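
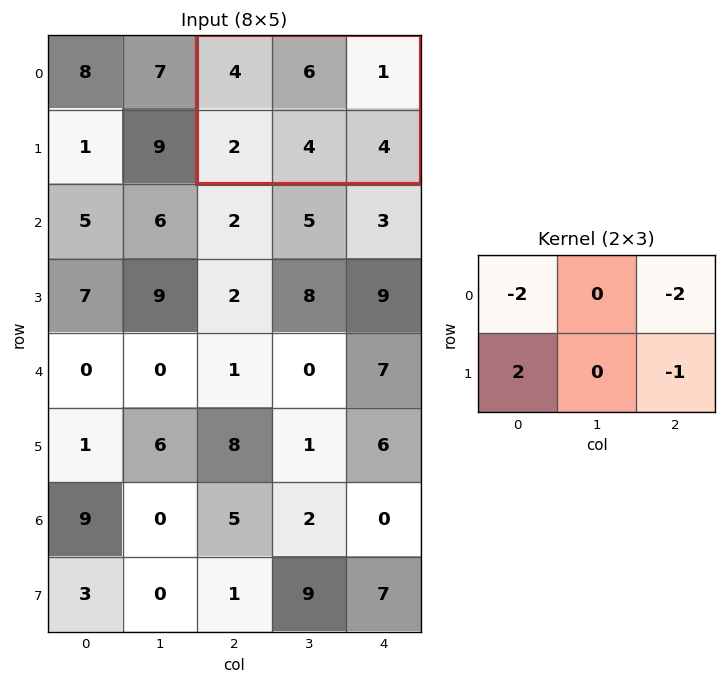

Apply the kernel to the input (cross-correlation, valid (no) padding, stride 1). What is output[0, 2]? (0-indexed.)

The receptive field on the input at this output position is [4 6 1 / 2 4 4]. Elementwise product with the kernel and sum: 4·-2 + 1·-2 + 2·2 + 4·-1.

-10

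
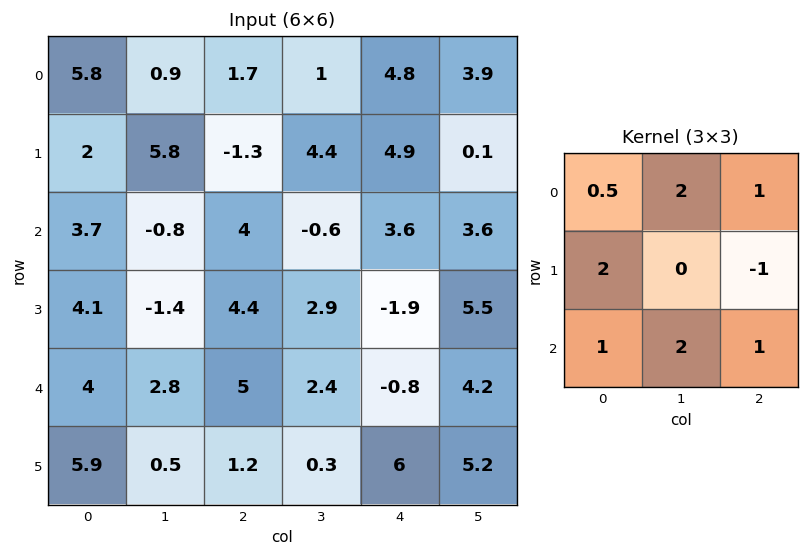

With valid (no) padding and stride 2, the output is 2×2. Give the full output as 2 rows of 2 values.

Output[0,0]: The receptive field on the input at this output position is [5.8 0.9 1.7 / 2 5.8 -1.3 / 3.7 -0.8 4]. Elementwise product with the kernel and sum: 5.8·0.5 + 0.9·2 + 1.7·1 + 2·2 + -1.3·-1 + 3.7·1 + -0.8·2 + 4·1.
Output[0,1]: The receptive field on the input at this output position is [1.7 1 4.8 / -1.3 4.4 4.9 / 4 -0.6 3.6]. Elementwise product with the kernel and sum: 1.7·0.5 + 1·2 + 4.8·1 + -1.3·2 + 4.9·-1 + 4·1 + -0.6·2 + 3.6·1.

17.8 6.55
22.65 24.1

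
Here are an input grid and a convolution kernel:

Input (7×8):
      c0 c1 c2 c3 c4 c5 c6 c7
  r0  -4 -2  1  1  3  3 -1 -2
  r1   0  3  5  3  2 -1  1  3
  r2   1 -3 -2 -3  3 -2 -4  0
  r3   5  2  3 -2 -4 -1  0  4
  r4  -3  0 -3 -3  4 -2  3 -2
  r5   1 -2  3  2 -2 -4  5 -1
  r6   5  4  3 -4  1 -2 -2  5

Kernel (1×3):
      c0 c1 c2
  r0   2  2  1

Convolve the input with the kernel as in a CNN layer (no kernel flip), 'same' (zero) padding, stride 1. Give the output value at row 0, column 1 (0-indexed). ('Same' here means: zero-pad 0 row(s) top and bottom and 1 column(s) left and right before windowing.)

The receptive field on the zero-padded input at this output position is [-4 -2 1]. Elementwise product with the kernel and sum: -4·2 + -2·2 + 1·1.

-11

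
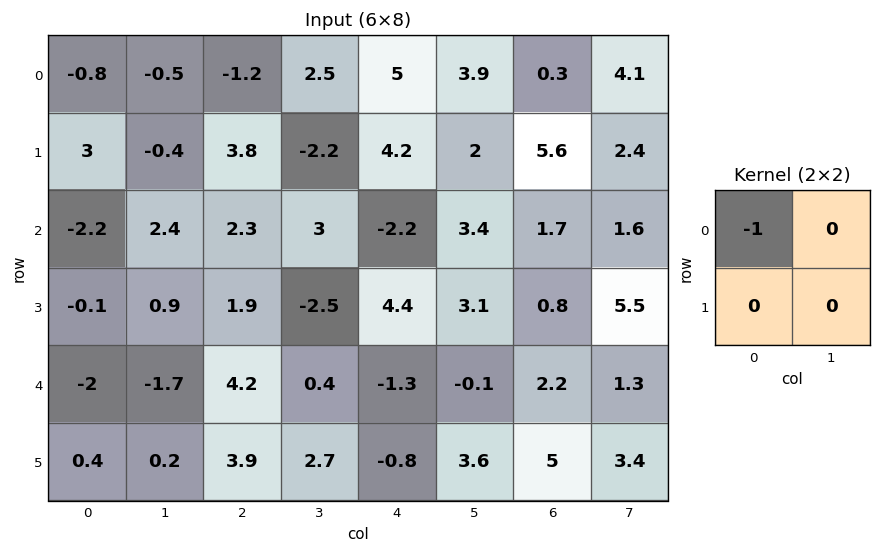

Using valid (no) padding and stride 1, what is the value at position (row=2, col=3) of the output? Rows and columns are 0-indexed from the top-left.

The receptive field on the input at this output position is [3 -2.2 / -2.5 4.4]. Elementwise product with the kernel and sum: 3·-1.

-3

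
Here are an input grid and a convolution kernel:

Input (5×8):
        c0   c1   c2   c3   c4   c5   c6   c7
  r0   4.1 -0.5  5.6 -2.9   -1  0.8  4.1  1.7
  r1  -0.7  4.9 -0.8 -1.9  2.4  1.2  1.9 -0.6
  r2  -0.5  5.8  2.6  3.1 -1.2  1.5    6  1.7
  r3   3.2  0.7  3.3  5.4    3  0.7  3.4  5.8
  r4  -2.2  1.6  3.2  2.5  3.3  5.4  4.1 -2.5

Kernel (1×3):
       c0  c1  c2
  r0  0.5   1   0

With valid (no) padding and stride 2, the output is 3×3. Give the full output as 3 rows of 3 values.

Output[0,0]: The receptive field on the input at this output position is [4.1 -0.5 5.6]. Elementwise product with the kernel and sum: 4.1·0.5 + -0.5·1.
Output[0,1]: The receptive field on the input at this output position is [5.6 -2.9 -1]. Elementwise product with the kernel and sum: 5.6·0.5 + -2.9·1.

1.55 -0.1 0.3
5.55 4.4 0.9
0.5 4.1 7.05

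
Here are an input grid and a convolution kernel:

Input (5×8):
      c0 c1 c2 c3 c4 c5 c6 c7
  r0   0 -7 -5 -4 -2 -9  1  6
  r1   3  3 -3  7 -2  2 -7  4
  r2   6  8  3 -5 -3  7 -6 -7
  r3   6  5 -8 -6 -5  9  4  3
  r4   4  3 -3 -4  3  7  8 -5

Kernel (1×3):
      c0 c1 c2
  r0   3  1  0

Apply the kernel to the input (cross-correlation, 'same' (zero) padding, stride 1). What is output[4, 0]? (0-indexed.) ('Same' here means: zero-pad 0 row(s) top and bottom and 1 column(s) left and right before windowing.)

4

The receptive field on the zero-padded input at this output position is [0 4 3]. Elementwise product with the kernel and sum: 0·3 + 4·1.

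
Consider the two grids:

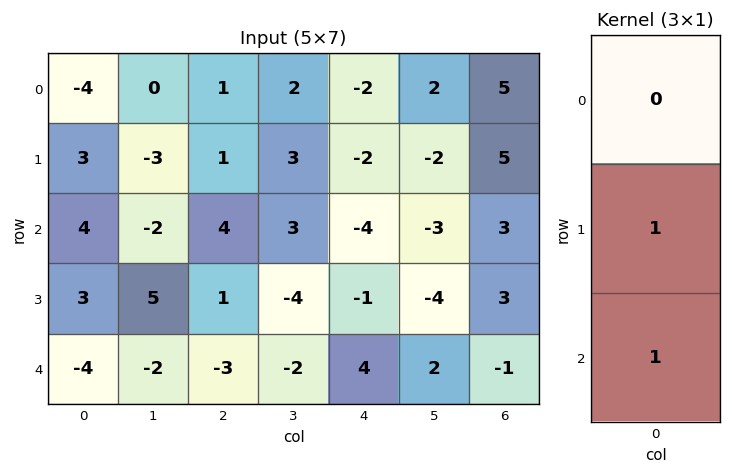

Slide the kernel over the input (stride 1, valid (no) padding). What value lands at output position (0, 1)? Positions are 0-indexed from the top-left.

-5

The receptive field on the input at this output position is [0 / -3 / -2]. Elementwise product with the kernel and sum: -3·1 + -2·1.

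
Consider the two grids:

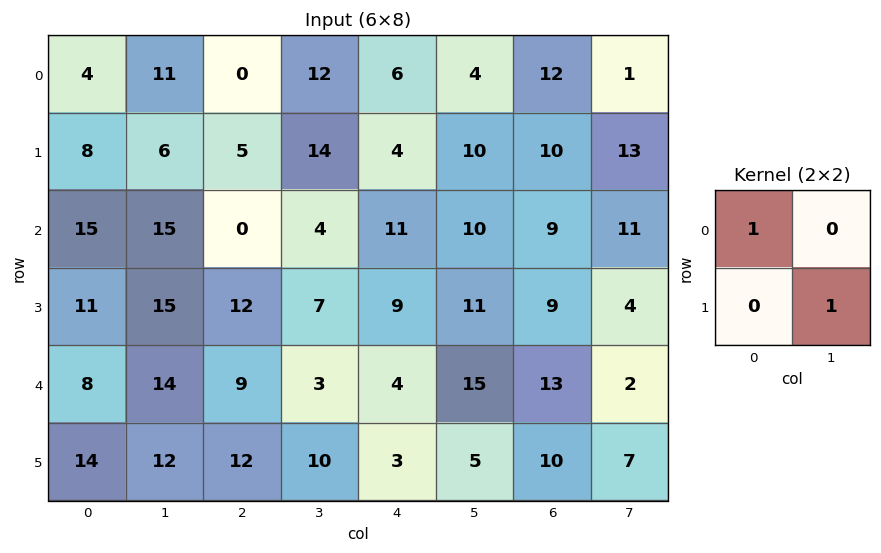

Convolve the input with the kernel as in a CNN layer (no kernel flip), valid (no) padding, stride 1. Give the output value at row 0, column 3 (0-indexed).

16

The receptive field on the input at this output position is [12 6 / 14 4]. Elementwise product with the kernel and sum: 12·1 + 4·1.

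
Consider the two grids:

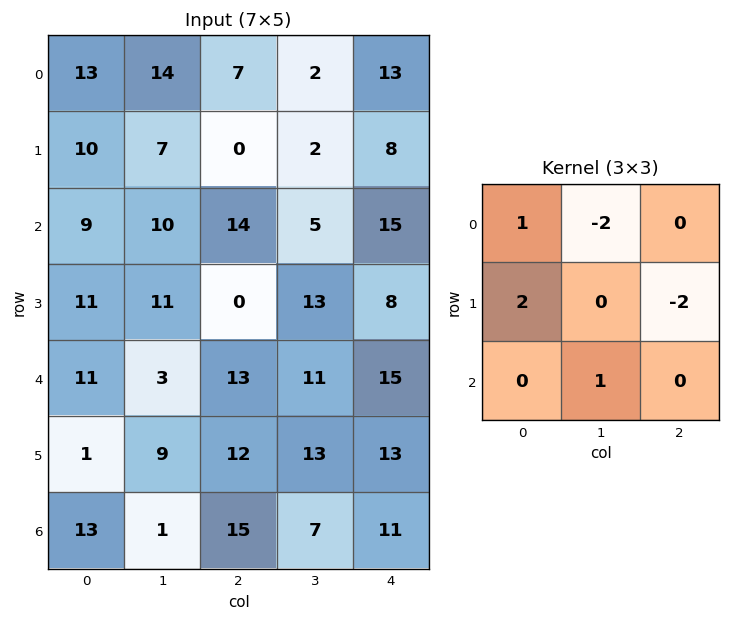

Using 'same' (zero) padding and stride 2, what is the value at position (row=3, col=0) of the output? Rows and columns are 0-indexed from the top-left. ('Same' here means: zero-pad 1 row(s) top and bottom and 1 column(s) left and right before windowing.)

The receptive field on the zero-padded input at this output position is [0 1 9 / 0 13 1 / 0 0 0]. Elementwise product with the kernel and sum: 0·1 + 1·-2 + 0·2 + 1·-2 + 0·1.

-4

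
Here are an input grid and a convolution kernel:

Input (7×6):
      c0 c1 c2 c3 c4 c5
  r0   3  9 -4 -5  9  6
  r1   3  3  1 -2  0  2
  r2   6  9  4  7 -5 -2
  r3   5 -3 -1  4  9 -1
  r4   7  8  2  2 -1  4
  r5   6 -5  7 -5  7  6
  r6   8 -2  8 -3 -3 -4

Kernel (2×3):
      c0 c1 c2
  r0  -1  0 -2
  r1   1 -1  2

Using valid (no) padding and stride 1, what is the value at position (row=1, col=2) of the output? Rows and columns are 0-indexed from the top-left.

The receptive field on the input at this output position is [1 -2 0 / 4 7 -5]. Elementwise product with the kernel and sum: 1·-1 + 0·-2 + 4·1 + 7·-1 + -5·2.

-14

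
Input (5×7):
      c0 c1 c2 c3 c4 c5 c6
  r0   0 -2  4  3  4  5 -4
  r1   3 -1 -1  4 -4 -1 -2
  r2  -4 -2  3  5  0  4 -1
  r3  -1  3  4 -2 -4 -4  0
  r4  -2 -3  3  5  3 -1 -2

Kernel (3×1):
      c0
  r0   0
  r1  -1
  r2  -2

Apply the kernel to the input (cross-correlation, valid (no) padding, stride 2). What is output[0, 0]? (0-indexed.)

5

The receptive field on the input at this output position is [0 / 3 / -4]. Elementwise product with the kernel and sum: 3·-1 + -4·-2.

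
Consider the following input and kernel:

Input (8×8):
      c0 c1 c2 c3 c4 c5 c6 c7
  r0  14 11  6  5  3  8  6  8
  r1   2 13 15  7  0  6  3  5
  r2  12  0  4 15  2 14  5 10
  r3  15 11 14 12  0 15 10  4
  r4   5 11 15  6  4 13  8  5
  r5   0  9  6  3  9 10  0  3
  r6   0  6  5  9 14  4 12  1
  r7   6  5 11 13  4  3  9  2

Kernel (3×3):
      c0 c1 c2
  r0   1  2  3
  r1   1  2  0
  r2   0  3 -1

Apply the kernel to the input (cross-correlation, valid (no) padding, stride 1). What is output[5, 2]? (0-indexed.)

97

The receptive field on the input at this output position is [6 3 9 / 5 9 14 / 11 13 4]. Elementwise product with the kernel and sum: 6·1 + 3·2 + 9·3 + 5·1 + 9·2 + 13·3 + 4·-1.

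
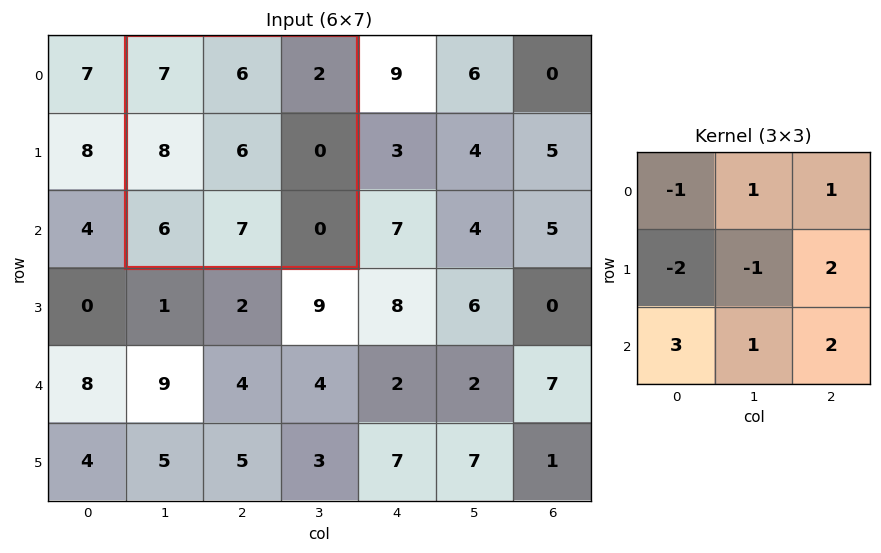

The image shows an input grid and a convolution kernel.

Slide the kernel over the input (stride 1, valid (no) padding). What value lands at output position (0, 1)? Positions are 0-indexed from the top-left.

4

The receptive field on the input at this output position is [7 6 2 / 8 6 0 / 6 7 0]. Elementwise product with the kernel and sum: 7·-1 + 6·1 + 2·1 + 8·-2 + 6·-1 + 0·2 + 6·3 + 7·1 + 0·2.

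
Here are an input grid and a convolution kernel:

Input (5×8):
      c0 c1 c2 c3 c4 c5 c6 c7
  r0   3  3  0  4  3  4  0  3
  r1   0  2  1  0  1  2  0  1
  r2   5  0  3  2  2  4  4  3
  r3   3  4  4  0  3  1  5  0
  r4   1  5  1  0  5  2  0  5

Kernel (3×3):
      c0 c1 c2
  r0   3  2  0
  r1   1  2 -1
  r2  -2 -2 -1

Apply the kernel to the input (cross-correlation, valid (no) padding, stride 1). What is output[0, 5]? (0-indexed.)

-6

The receptive field on the input at this output position is [4 0 3 / 2 0 1 / 4 4 3]. Elementwise product with the kernel and sum: 4·3 + 0·2 + 2·1 + 0·2 + 1·-1 + 4·-2 + 4·-2 + 3·-1.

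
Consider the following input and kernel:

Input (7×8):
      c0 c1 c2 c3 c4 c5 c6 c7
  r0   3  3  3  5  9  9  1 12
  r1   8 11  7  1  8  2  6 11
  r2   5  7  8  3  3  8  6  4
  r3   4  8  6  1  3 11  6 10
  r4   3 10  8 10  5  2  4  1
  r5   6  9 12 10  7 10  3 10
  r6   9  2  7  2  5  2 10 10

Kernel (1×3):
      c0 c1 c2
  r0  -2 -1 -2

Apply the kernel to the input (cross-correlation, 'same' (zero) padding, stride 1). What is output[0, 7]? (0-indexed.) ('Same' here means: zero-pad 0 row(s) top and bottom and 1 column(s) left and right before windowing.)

-14

The receptive field on the zero-padded input at this output position is [1 12 0]. Elementwise product with the kernel and sum: 1·-2 + 12·-1 + 0·-2.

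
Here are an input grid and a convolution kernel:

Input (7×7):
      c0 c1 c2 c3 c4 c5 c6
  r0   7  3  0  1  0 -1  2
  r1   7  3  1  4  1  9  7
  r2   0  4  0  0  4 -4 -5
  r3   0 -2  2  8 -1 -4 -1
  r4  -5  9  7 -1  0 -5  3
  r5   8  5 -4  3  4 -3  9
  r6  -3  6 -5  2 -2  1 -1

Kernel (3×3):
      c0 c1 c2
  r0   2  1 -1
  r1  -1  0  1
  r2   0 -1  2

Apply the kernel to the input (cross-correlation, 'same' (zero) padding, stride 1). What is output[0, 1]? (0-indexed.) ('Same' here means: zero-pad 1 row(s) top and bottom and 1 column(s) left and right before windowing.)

-8

The receptive field on the zero-padded input at this output position is [0 0 0 / 7 3 0 / 7 3 1]. Elementwise product with the kernel and sum: 0·2 + 0·1 + 0·-1 + 7·-1 + 0·1 + 3·-1 + 1·2.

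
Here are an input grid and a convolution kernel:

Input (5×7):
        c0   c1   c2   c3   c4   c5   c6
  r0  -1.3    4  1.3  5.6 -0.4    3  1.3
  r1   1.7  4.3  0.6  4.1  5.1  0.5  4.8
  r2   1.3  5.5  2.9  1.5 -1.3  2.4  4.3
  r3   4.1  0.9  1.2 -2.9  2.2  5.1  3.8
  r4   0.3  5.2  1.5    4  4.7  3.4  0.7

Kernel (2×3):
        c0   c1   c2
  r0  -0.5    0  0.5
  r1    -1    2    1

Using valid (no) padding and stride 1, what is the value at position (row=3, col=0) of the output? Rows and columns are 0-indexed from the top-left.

The receptive field on the input at this output position is [4.1 0.9 1.2 / 0.3 5.2 1.5]. Elementwise product with the kernel and sum: 4.1·-0.5 + 1.2·0.5 + 0.3·-1 + 5.2·2 + 1.5·1.

10.15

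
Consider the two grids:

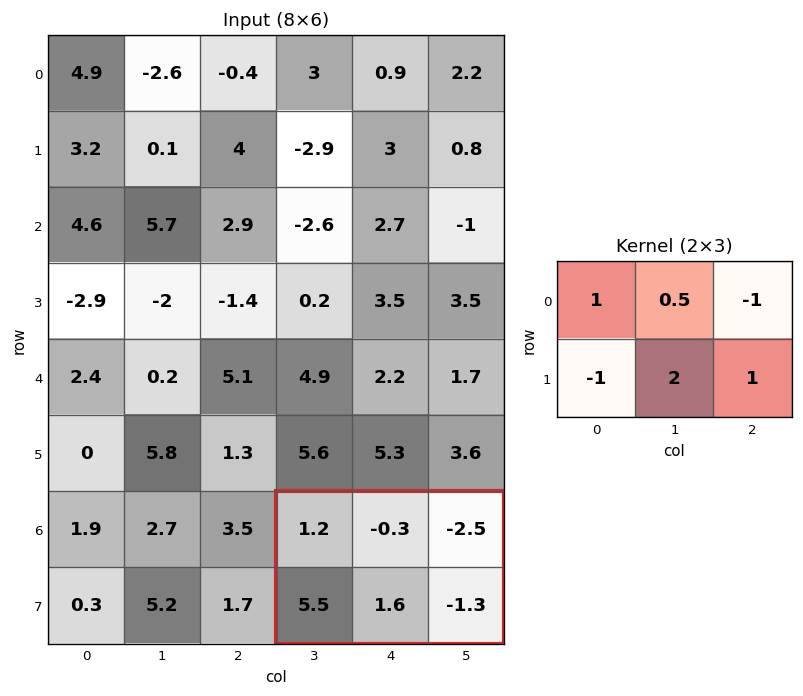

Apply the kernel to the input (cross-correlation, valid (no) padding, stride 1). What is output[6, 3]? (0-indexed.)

The receptive field on the input at this output position is [1.2 -0.3 -2.5 / 5.5 1.6 -1.3]. Elementwise product with the kernel and sum: 1.2·1 + -0.3·0.5 + -2.5·-1 + 5.5·-1 + 1.6·2 + -1.3·1.

-0.05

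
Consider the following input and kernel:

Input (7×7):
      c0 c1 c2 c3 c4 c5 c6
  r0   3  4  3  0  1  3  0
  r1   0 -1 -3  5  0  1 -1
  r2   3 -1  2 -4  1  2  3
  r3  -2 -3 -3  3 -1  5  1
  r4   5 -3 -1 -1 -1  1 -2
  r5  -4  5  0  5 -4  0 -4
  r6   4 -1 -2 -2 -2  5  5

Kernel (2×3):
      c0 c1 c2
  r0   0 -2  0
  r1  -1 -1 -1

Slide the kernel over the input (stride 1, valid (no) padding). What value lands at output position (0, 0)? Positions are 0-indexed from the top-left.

-4

The receptive field on the input at this output position is [3 4 3 / 0 -1 -3]. Elementwise product with the kernel and sum: 4·-2 + 0·-1 + -1·-1 + -3·-1.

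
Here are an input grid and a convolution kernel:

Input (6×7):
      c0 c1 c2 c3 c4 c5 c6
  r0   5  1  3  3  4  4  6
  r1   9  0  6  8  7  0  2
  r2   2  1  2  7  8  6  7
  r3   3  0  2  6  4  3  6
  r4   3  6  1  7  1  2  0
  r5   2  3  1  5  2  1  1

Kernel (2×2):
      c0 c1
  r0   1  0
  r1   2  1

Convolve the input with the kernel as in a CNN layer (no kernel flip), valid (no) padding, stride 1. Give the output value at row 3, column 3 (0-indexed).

The receptive field on the input at this output position is [6 4 / 7 1]. Elementwise product with the kernel and sum: 6·1 + 7·2 + 1·1.

21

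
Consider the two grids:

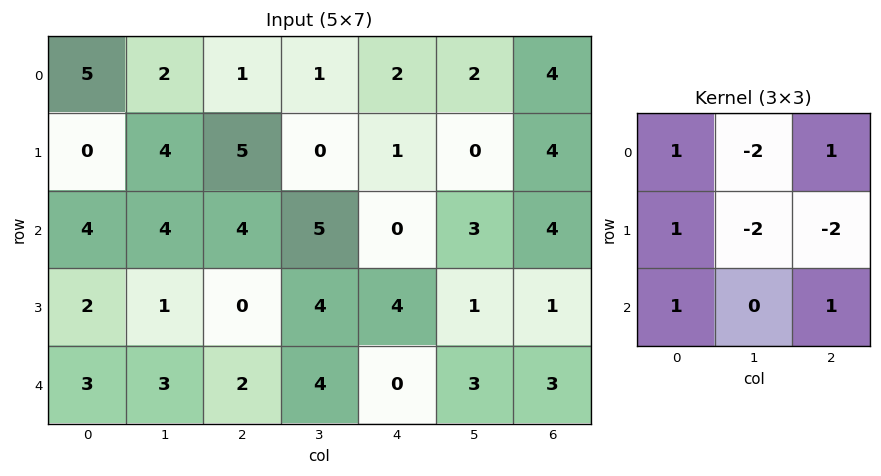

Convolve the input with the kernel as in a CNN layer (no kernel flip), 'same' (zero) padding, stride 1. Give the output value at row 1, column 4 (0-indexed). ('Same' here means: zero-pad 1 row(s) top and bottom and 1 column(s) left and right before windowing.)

The receptive field on the zero-padded input at this output position is [1 2 2 / 0 1 0 / 5 0 3]. Elementwise product with the kernel and sum: 1·1 + 2·-2 + 2·1 + 0·1 + 1·-2 + 0·-2 + 5·1 + 3·1.

5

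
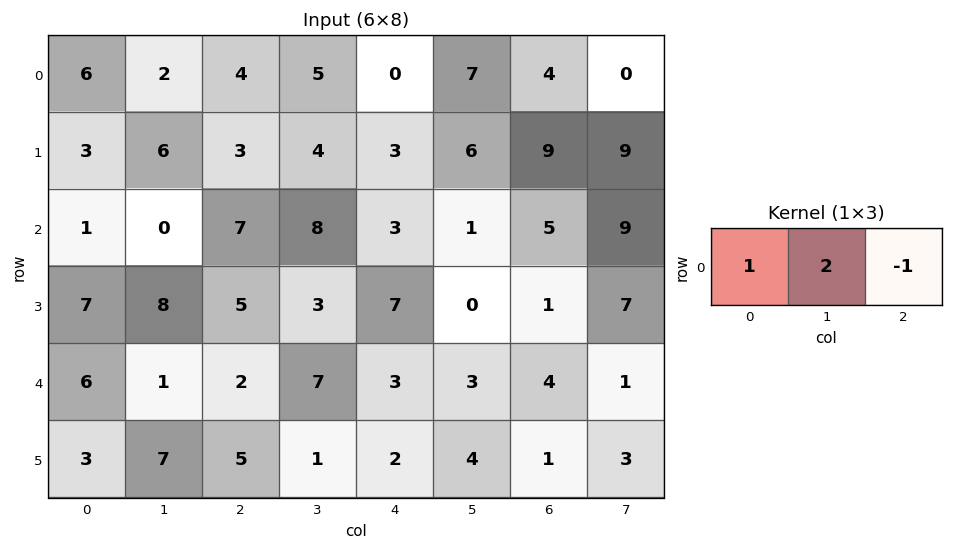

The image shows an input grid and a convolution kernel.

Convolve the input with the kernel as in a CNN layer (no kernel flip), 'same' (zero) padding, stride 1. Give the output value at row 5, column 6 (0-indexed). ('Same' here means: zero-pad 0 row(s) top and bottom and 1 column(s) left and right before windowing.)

3

The receptive field on the zero-padded input at this output position is [4 1 3]. Elementwise product with the kernel and sum: 4·1 + 1·2 + 3·-1.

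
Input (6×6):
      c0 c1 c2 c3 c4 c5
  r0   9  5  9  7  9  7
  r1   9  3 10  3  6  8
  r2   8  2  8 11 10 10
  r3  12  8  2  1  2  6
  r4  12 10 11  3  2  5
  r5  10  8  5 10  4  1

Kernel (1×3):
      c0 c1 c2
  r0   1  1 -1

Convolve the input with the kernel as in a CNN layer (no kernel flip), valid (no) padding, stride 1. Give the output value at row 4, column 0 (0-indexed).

The receptive field on the input at this output position is [12 10 11]. Elementwise product with the kernel and sum: 12·1 + 10·1 + 11·-1.

11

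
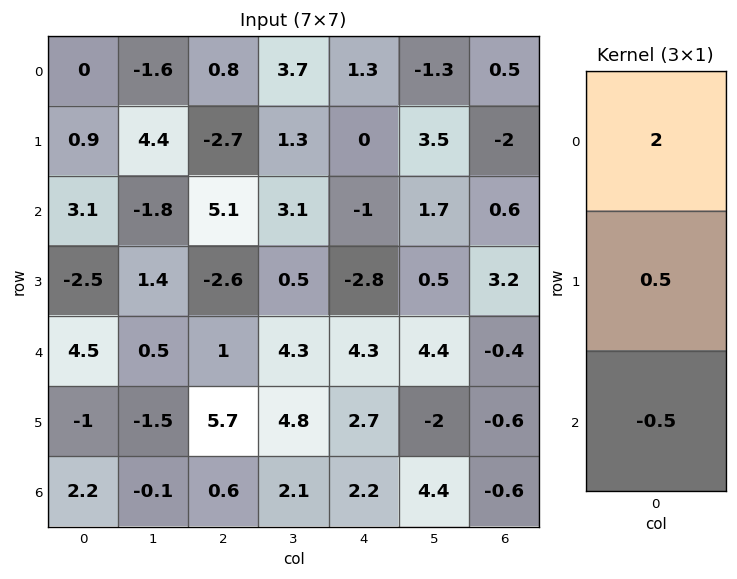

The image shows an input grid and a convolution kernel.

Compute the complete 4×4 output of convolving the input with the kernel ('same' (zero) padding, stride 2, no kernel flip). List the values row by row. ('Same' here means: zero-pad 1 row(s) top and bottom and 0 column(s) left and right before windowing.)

-0.45 1.75 0.65 1.25
4.6 -1.55 0.9 -5.3
-2.25 -7.55 -4.8 6.5
-0.9 11.7 6.5 -1.5

Output[0,0]: The receptive field on the zero-padded input at this output position is [0 / 0 / 0.9]. Elementwise product with the kernel and sum: 0·2 + 0·0.5 + 0.9·-0.5.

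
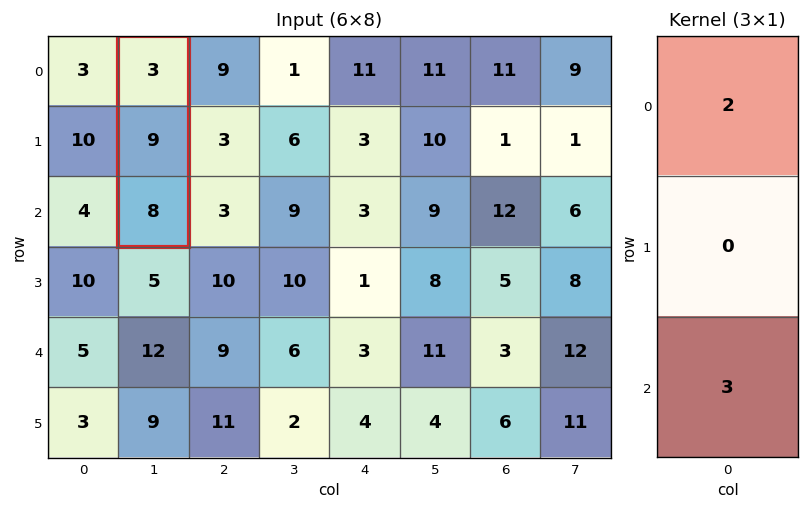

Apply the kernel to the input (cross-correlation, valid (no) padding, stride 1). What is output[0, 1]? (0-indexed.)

The receptive field on the input at this output position is [3 / 9 / 8]. Elementwise product with the kernel and sum: 3·2 + 8·3.

30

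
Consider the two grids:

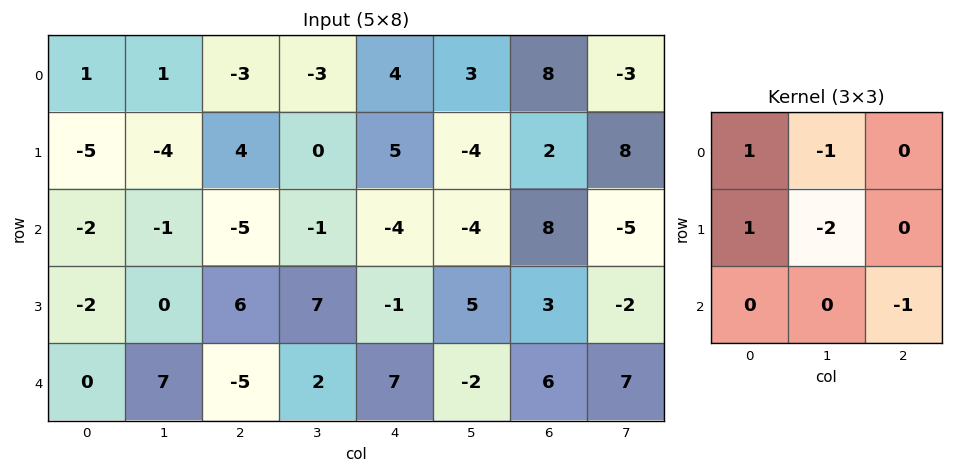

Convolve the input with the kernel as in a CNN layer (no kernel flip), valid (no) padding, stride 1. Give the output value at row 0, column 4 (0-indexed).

The receptive field on the input at this output position is [4 3 8 / 5 -4 2 / -4 -4 8]. Elementwise product with the kernel and sum: 4·1 + 3·-1 + 5·1 + -4·-2 + 8·-1.

6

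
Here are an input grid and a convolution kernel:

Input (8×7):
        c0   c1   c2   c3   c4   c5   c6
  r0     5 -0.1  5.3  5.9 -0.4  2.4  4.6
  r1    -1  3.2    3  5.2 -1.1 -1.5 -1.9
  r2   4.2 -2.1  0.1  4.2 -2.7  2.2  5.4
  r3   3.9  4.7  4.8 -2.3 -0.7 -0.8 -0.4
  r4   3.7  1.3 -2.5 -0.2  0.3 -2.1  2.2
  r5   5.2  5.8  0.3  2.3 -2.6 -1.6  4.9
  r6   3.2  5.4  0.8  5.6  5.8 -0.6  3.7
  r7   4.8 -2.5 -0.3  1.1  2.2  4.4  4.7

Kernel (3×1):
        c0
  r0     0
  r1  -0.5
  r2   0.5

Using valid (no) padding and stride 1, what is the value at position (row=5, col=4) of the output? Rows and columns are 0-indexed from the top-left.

The receptive field on the input at this output position is [-2.6 / 5.8 / 2.2]. Elementwise product with the kernel and sum: 5.8·-0.5 + 2.2·0.5.

-1.8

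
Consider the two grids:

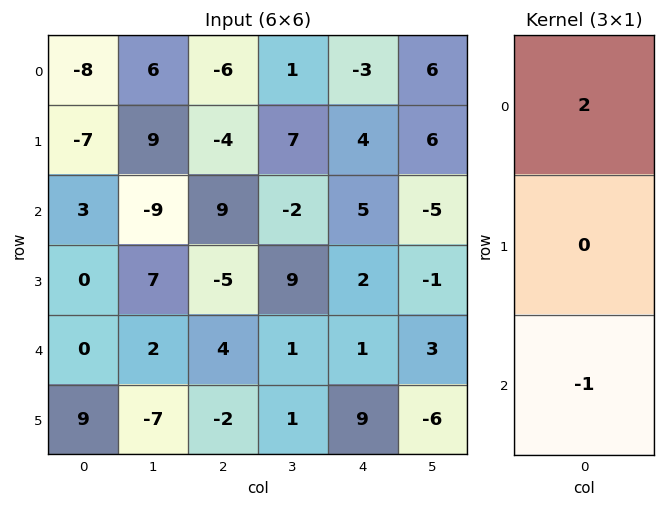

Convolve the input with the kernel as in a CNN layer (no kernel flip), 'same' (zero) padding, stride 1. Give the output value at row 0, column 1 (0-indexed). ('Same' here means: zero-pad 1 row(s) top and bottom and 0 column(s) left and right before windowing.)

The receptive field on the zero-padded input at this output position is [0 / 6 / 9]. Elementwise product with the kernel and sum: 0·2 + 9·-1.

-9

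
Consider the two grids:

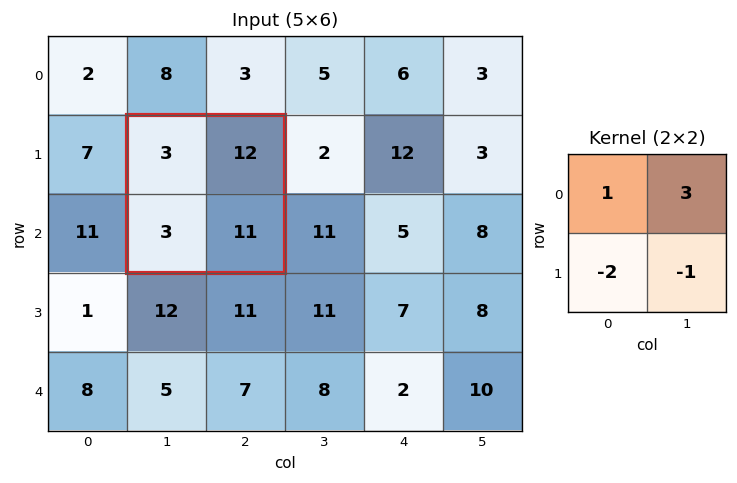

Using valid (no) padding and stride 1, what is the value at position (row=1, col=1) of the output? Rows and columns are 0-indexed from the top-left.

The receptive field on the input at this output position is [3 12 / 3 11]. Elementwise product with the kernel and sum: 3·1 + 12·3 + 3·-2 + 11·-1.

22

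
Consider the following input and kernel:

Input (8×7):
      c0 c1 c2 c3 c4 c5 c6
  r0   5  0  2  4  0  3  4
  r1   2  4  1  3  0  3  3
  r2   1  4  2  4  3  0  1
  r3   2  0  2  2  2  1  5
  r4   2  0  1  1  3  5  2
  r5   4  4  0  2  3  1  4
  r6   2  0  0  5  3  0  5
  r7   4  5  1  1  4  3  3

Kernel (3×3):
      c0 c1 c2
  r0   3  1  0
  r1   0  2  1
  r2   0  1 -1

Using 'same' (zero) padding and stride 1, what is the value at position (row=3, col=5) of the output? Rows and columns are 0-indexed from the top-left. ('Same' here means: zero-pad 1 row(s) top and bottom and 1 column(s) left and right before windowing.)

The receptive field on the zero-padded input at this output position is [3 0 1 / 2 1 5 / 3 5 2]. Elementwise product with the kernel and sum: 3·3 + 0·1 + 1·2 + 5·1 + 5·1 + 2·-1.

19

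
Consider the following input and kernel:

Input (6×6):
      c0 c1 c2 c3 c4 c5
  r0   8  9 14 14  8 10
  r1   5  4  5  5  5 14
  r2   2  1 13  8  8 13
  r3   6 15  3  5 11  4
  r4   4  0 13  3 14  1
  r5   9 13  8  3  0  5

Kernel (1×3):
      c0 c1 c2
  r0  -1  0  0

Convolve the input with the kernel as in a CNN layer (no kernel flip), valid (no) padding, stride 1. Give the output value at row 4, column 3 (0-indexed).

-3

The receptive field on the input at this output position is [3 14 1]. Elementwise product with the kernel and sum: 3·-1.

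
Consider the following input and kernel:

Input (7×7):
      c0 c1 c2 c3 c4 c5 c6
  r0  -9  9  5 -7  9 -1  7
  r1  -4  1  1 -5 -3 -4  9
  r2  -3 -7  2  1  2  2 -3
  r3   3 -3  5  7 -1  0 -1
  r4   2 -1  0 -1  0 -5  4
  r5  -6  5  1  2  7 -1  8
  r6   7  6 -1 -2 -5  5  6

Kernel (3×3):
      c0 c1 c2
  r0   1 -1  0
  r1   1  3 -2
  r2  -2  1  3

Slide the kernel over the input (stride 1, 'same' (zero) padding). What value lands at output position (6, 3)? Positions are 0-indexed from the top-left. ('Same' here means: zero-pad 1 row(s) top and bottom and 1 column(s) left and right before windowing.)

2

The receptive field on the zero-padded input at this output position is [1 2 7 / -1 -2 -5 / 0 0 0]. Elementwise product with the kernel and sum: 1·1 + 2·-1 + -1·1 + -2·3 + -5·-2 + 0·-2 + 0·1 + 0·3.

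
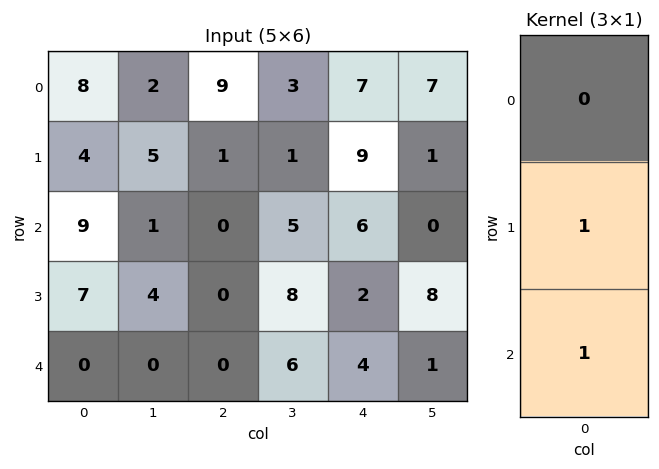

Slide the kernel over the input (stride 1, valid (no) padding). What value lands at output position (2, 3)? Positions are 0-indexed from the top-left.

The receptive field on the input at this output position is [5 / 8 / 6]. Elementwise product with the kernel and sum: 8·1 + 6·1.

14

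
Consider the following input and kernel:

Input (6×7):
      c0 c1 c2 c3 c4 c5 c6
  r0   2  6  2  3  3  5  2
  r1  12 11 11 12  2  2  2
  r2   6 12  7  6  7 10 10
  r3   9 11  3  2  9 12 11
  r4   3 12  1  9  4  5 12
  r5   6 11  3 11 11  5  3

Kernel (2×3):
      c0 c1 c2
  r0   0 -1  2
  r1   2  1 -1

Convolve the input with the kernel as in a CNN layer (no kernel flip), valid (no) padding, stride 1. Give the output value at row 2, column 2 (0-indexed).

7

The receptive field on the input at this output position is [7 6 7 / 3 2 9]. Elementwise product with the kernel and sum: 6·-1 + 7·2 + 3·2 + 2·1 + 9·-1.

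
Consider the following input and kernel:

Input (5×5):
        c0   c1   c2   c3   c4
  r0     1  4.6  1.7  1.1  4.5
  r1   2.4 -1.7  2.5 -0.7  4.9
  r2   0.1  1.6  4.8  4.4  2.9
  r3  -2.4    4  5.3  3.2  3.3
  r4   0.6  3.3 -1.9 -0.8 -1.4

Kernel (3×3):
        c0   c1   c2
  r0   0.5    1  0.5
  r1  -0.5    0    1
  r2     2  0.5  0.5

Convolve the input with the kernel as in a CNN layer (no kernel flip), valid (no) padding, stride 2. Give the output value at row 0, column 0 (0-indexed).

The receptive field on the input at this output position is [1 4.6 1.7 / 2.4 -1.7 2.5 / 0.1 1.6 4.8]. Elementwise product with the kernel and sum: 1·0.5 + 4.6·1 + 1.7·0.5 + 2.4·-0.5 + 2.5·1 + 0.1·2 + 1.6·0.5 + 4.8·0.5.

10.65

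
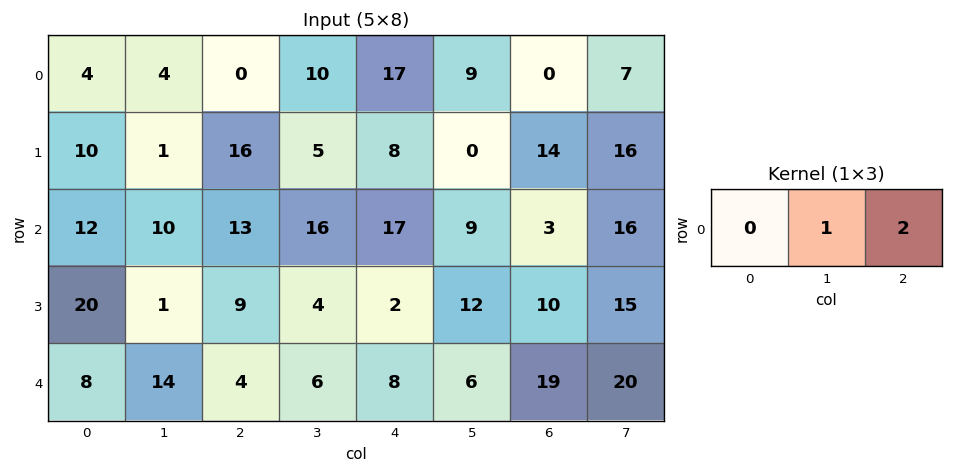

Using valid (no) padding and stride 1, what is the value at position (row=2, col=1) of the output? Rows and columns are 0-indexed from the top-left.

The receptive field on the input at this output position is [10 13 16]. Elementwise product with the kernel and sum: 13·1 + 16·2.

45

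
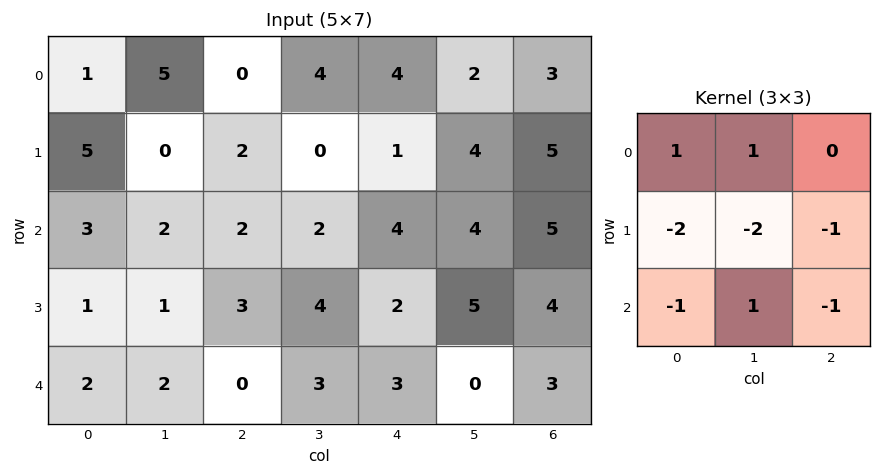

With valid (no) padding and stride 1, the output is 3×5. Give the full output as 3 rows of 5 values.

Output[0,0]: The receptive field on the input at this output position is [1 5 0 / 5 0 2 / 3 2 2]. Elementwise product with the kernel and sum: 1·1 + 5·1 + 5·-2 + 0·-2 + 2·-1 + 3·-1 + 2·1 + 2·-1.
Output[0,1]: The receptive field on the input at this output position is [5 0 4 / 0 2 0 / 2 2 2]. Elementwise product with the kernel and sum: 5·1 + 0·1 + 0·-2 + 2·-2 + 0·-1 + 2·-1 + 2·1 + 2·-1.

-9 -1 -5 0 -14
-10 -10 -11 -22 -17
-2 -13 -12 -11 -16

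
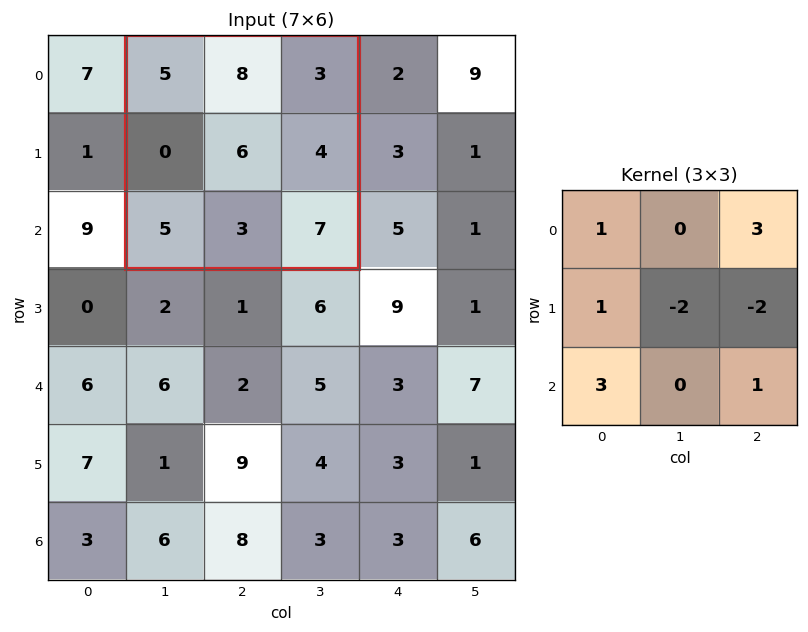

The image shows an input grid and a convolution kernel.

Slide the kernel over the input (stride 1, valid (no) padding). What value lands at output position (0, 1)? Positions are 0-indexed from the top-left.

The receptive field on the input at this output position is [5 8 3 / 0 6 4 / 5 3 7]. Elementwise product with the kernel and sum: 5·1 + 3·3 + 0·1 + 6·-2 + 4·-2 + 5·3 + 7·1.

16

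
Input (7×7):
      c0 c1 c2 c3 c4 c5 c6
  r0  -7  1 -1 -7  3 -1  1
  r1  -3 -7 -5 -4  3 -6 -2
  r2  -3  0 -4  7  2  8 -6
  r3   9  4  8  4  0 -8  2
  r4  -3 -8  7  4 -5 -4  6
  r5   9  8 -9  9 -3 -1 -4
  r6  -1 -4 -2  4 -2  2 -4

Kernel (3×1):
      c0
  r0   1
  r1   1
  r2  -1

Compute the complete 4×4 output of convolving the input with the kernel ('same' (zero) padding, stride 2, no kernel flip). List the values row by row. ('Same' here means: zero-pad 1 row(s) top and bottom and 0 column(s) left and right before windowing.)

Output[0,0]: The receptive field on the zero-padded input at this output position is [0 / -7 / -3]. Elementwise product with the kernel and sum: 0·1 + -7·1 + -3·-1.
Output[0,1]: The receptive field on the zero-padded input at this output position is [0 / -1 / -5]. Elementwise product with the kernel and sum: 0·1 + -1·1 + -5·-1.

-4 4 0 3
-15 -17 5 -10
-3 24 -2 12
8 -11 -5 -8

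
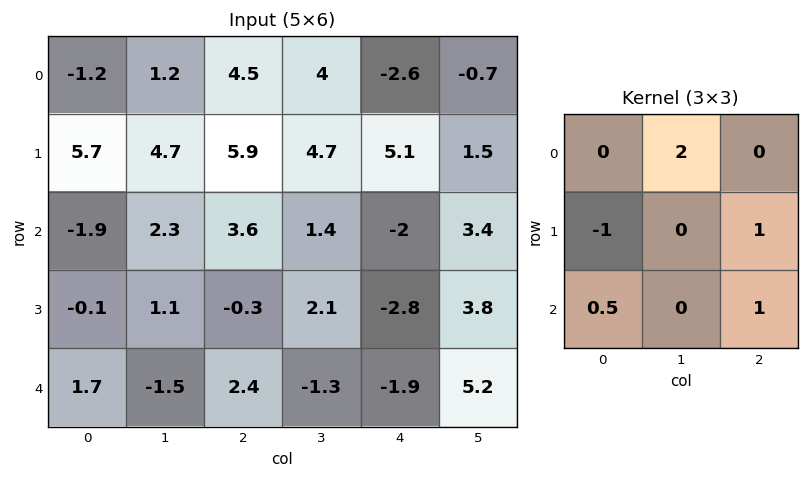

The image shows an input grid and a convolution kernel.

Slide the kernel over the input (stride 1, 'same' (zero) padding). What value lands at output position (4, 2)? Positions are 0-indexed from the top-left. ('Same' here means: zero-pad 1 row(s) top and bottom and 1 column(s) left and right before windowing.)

The receptive field on the zero-padded input at this output position is [1.1 -0.3 2.1 / -1.5 2.4 -1.3 / 0 0 0]. Elementwise product with the kernel and sum: -0.3·2 + -1.5·-1 + -1.3·1 + 0·0.5 + 0·1.

-0.4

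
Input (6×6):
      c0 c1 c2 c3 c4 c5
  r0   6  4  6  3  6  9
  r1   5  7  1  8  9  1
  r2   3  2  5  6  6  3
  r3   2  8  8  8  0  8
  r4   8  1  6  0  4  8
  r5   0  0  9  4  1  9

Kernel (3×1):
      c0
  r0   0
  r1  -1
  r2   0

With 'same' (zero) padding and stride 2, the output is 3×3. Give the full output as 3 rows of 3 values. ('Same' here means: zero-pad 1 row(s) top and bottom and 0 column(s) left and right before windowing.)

Output[0,0]: The receptive field on the zero-padded input at this output position is [0 / 6 / 5]. Elementwise product with the kernel and sum: 6·-1.

-6 -6 -6
-3 -5 -6
-8 -6 -4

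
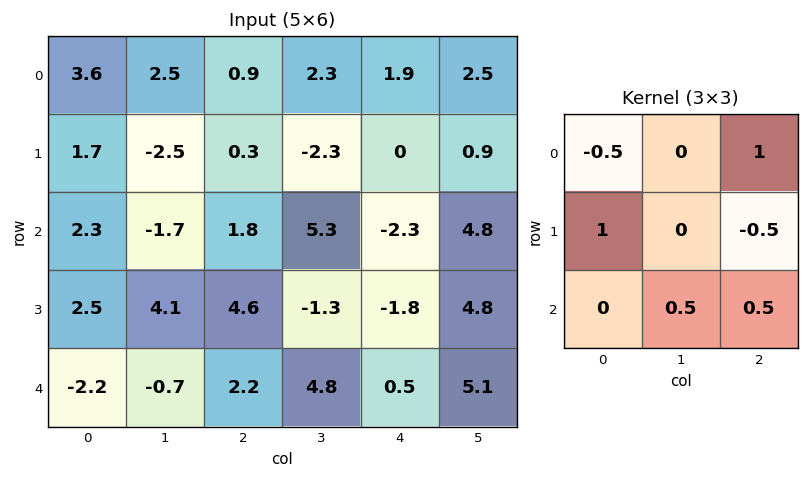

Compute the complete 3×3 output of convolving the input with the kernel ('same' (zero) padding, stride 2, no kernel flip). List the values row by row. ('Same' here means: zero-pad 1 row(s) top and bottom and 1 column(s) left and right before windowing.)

-1.65 0.35 1.5
1.65 -3.75 6.45
4.45 -6.45 7.7

Output[0,0]: The receptive field on the zero-padded input at this output position is [0 0 0 / 0 3.6 2.5 / 0 1.7 -2.5]. Elementwise product with the kernel and sum: 0·-0.5 + 0·1 + 0·1 + 2.5·-0.5 + 1.7·0.5 + -2.5·0.5.
Output[0,1]: The receptive field on the zero-padded input at this output position is [0 0 0 / 2.5 0.9 2.3 / -2.5 0.3 -2.3]. Elementwise product with the kernel and sum: 0·-0.5 + 0·1 + 2.5·1 + 2.3·-0.5 + 0.3·0.5 + -2.3·0.5.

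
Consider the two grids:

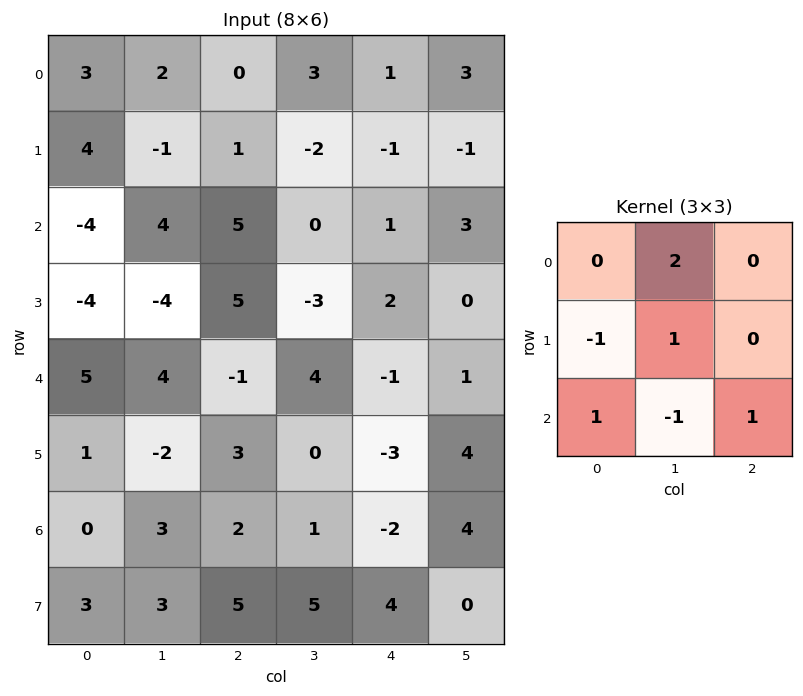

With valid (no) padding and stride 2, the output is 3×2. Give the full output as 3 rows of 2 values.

-4 9
8 -14
4 4

Output[0,0]: The receptive field on the input at this output position is [3 2 0 / 4 -1 1 / -4 4 5]. Elementwise product with the kernel and sum: 2·2 + 4·-1 + -1·1 + -4·1 + 4·-1 + 5·1.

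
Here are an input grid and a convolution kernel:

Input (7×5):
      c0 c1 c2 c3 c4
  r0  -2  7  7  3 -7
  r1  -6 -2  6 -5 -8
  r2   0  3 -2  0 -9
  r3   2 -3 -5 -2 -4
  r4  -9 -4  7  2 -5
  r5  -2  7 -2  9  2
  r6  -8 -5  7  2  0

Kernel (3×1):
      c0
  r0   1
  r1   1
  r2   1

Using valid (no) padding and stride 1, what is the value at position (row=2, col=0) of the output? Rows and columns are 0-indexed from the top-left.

-7

The receptive field on the input at this output position is [0 / 2 / -9]. Elementwise product with the kernel and sum: 0·1 + 2·1 + -9·1.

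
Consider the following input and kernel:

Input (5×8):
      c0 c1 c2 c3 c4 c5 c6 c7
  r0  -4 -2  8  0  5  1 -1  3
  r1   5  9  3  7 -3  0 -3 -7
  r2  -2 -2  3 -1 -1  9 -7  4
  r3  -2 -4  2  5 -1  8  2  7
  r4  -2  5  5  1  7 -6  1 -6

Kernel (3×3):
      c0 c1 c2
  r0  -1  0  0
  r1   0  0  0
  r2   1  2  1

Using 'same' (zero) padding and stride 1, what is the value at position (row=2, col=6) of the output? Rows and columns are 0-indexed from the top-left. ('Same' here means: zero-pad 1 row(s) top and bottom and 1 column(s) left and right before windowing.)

The receptive field on the zero-padded input at this output position is [0 -3 -7 / 9 -7 4 / 8 2 7]. Elementwise product with the kernel and sum: 0·-1 + 8·1 + 2·2 + 7·1.

19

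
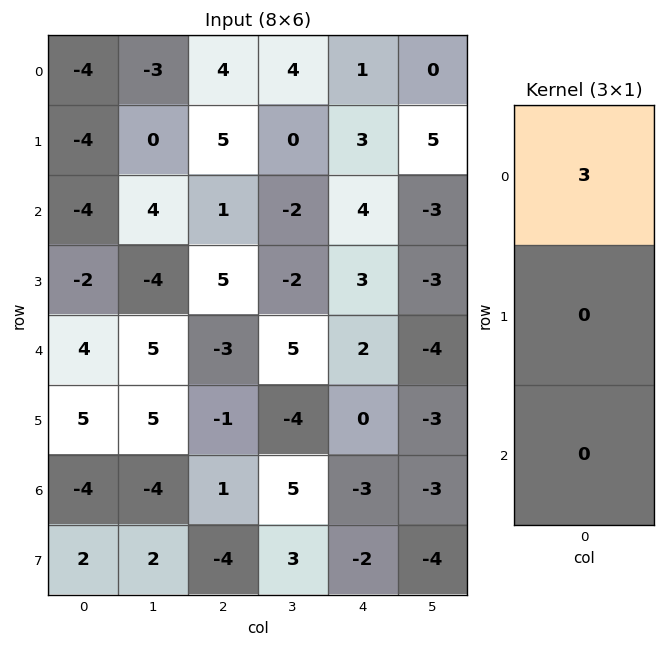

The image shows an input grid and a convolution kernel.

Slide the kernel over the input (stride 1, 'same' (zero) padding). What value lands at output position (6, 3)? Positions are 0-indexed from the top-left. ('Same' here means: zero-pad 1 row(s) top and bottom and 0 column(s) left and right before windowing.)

-12

The receptive field on the zero-padded input at this output position is [-4 / 5 / 3]. Elementwise product with the kernel and sum: -4·3.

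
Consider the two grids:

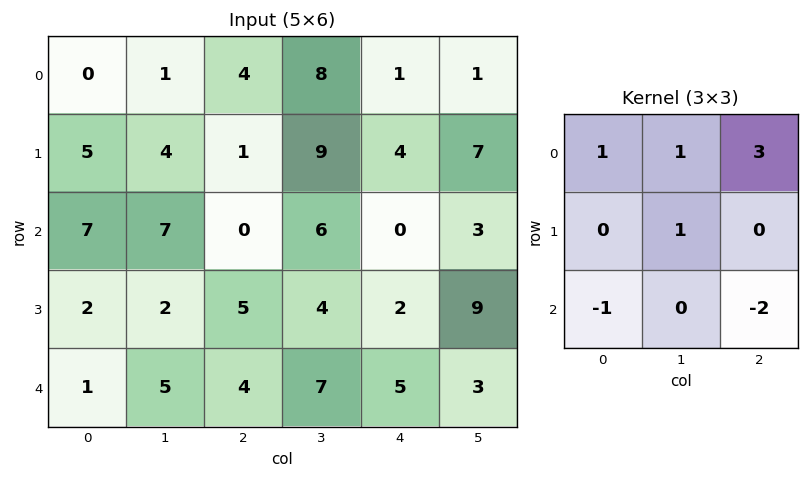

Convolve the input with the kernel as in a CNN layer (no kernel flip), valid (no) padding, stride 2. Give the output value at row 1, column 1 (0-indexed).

-4

The receptive field on the input at this output position is [0 6 0 / 5 4 2 / 4 7 5]. Elementwise product with the kernel and sum: 0·1 + 6·1 + 0·3 + 4·1 + 4·-1 + 5·-2.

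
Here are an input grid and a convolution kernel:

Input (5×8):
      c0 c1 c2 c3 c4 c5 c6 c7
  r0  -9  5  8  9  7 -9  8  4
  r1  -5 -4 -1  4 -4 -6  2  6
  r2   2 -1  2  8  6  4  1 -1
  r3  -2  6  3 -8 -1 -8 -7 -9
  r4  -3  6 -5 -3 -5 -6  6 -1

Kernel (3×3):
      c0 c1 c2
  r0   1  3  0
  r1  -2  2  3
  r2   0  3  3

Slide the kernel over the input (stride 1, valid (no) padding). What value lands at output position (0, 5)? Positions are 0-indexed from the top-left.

49

The receptive field on the input at this output position is [-9 8 4 / -6 2 6 / 4 1 -1]. Elementwise product with the kernel and sum: -9·1 + 8·3 + -6·-2 + 2·2 + 6·3 + 1·3 + -1·3.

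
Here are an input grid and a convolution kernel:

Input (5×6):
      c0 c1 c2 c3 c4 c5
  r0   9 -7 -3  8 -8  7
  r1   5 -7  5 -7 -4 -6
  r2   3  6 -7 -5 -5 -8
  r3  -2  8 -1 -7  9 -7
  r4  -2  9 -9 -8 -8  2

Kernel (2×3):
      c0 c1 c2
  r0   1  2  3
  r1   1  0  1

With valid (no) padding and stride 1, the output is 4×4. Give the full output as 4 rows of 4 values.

Output[0,0]: The receptive field on the input at this output position is [9 -7 -3 / 5 -7 5]. Elementwise product with the kernel and sum: 9·1 + -7·2 + -3·3 + 5·1 + 5·1.

-4 -3 -10 0
2 -17 -33 -46
-9 -22 -24 -53
0 -14 -5 -16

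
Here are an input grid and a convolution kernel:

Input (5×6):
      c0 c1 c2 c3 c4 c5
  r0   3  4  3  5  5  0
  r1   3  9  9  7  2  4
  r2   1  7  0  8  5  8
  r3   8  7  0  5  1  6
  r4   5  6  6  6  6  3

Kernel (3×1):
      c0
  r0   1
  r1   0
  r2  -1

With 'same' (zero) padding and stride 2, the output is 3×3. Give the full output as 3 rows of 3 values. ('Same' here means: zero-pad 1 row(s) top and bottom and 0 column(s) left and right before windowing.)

-3 -9 -2
-5 9 1
8 0 1

Output[0,0]: The receptive field on the zero-padded input at this output position is [0 / 3 / 3]. Elementwise product with the kernel and sum: 0·1 + 3·-1.
Output[0,1]: The receptive field on the zero-padded input at this output position is [0 / 3 / 9]. Elementwise product with the kernel and sum: 0·1 + 9·-1.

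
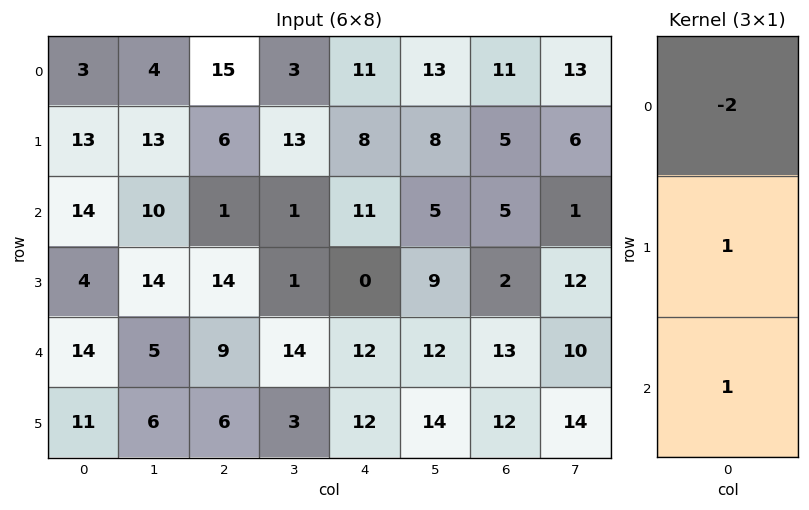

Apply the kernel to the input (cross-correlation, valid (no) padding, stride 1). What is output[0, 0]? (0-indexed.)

The receptive field on the input at this output position is [3 / 13 / 14]. Elementwise product with the kernel and sum: 3·-2 + 13·1 + 14·1.

21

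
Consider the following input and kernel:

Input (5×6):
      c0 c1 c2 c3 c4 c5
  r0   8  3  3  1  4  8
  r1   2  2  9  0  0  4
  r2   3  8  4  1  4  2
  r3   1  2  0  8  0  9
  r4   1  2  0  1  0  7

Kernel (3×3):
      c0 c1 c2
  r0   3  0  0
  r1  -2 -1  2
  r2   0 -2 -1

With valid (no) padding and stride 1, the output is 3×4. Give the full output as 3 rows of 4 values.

Output[0,0]: The receptive field on the input at this output position is [8 3 3 / 2 2 9 / 3 8 4]. Elementwise product with the kernel and sum: 8·3 + 2·-2 + 2·-1 + 9·2 + 8·-2 + 4·-1.

16 -13 -15 1
-4 -20 10 -11
1 35 2 -2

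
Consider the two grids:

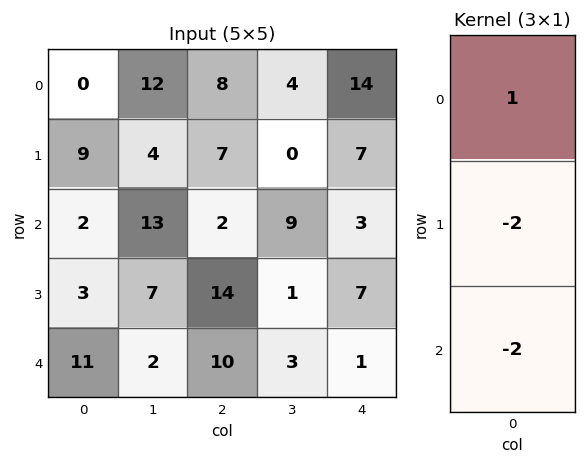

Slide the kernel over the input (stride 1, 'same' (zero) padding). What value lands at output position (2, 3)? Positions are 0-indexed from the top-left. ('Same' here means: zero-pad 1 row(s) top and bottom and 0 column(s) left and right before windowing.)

The receptive field on the zero-padded input at this output position is [0 / 9 / 1]. Elementwise product with the kernel and sum: 0·1 + 9·-2 + 1·-2.

-20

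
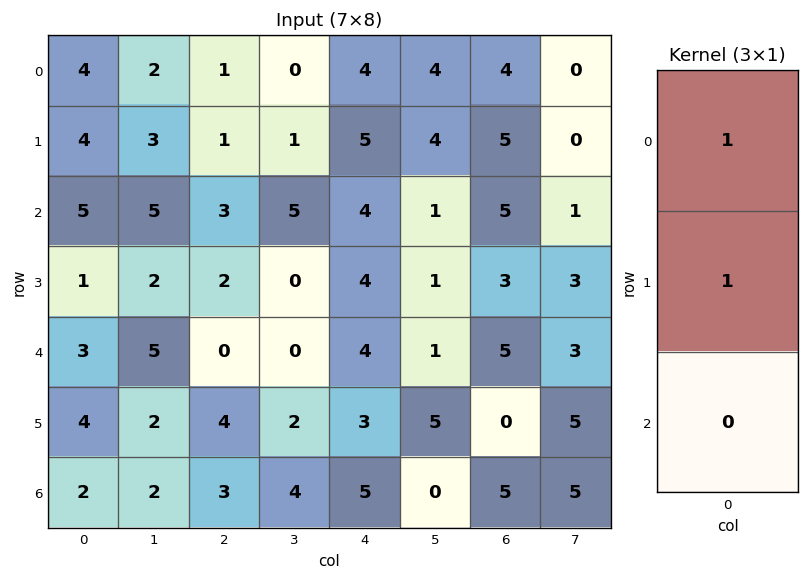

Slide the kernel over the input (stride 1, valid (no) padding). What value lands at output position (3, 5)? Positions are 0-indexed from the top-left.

The receptive field on the input at this output position is [1 / 1 / 5]. Elementwise product with the kernel and sum: 1·1 + 1·1.

2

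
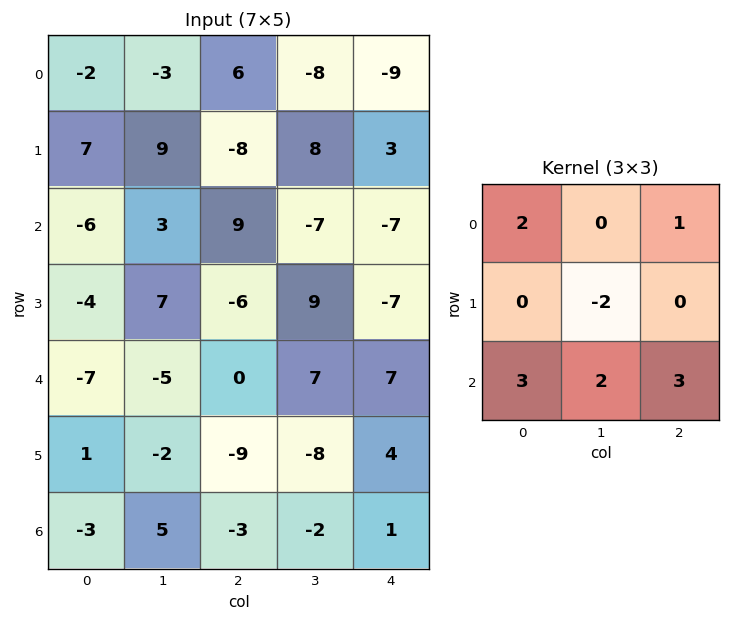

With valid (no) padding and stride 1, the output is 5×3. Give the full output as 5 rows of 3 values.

Output[0,0]: The receptive field on the input at this output position is [-2 -3 6 / 7 9 -8 / -6 3 9]. Elementwise product with the kernel and sum: -2·2 + 6·1 + 9·-2 + -6·3 + 3·2 + 9·3.
Output[0,1]: The receptive field on the input at this output position is [-3 6 -8 / 9 -8 8 / 3 9 -7]. Elementwise product with the kernel and sum: -3·2 + -8·1 + -8·-2 + 3·3 + 9·2 + -7·3.

-1 8 -21
-16 44 -20
-48 17 28
-32 -25 -64
-18 18 13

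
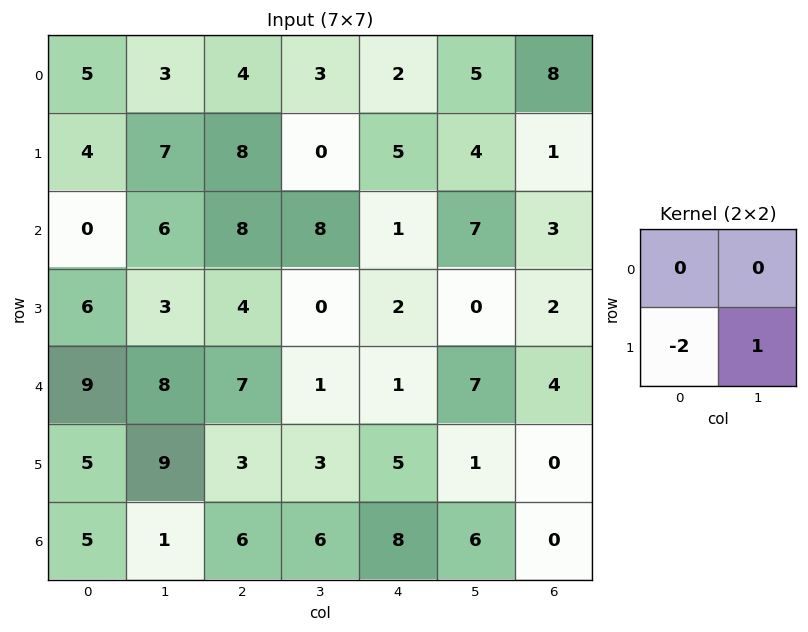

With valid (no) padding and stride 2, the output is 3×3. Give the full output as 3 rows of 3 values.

-1 -16 -6
-9 -8 -4
-1 -3 -9

Output[0,0]: The receptive field on the input at this output position is [5 3 / 4 7]. Elementwise product with the kernel and sum: 4·-2 + 7·1.
Output[0,1]: The receptive field on the input at this output position is [4 3 / 8 0]. Elementwise product with the kernel and sum: 8·-2 + 0·1.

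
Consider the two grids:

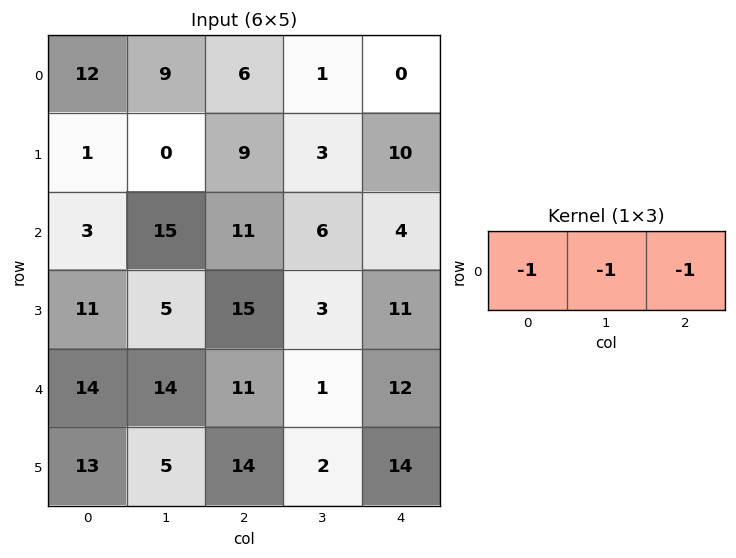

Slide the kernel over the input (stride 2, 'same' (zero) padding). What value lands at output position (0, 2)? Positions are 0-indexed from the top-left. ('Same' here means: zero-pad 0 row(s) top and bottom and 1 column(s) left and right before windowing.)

The receptive field on the zero-padded input at this output position is [1 0 0]. Elementwise product with the kernel and sum: 1·-1 + 0·-1 + 0·-1.

-1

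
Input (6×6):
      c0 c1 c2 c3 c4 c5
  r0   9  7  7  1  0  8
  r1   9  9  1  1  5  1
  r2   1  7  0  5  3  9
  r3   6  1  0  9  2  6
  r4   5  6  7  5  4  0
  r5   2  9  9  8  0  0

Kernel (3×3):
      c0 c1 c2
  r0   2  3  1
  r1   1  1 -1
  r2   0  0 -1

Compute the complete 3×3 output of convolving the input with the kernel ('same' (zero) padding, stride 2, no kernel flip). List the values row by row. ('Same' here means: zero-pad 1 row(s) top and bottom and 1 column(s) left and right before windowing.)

-7 12 -8
29 15 11
9 11 39

Output[0,0]: The receptive field on the zero-padded input at this output position is [0 0 0 / 0 9 7 / 0 9 9]. Elementwise product with the kernel and sum: 0·2 + 0·3 + 0·1 + 0·1 + 9·1 + 7·-1 + 9·-1.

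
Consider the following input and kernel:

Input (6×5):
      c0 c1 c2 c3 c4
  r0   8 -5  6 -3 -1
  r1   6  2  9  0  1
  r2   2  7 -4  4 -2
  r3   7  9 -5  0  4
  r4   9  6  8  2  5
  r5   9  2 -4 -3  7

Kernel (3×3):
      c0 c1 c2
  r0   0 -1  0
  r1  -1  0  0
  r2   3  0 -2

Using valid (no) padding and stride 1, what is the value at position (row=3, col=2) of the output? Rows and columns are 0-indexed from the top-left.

-34

The receptive field on the input at this output position is [-5 0 4 / 8 2 5 / -4 -3 7]. Elementwise product with the kernel and sum: 0·-1 + 8·-1 + -4·3 + 7·-2.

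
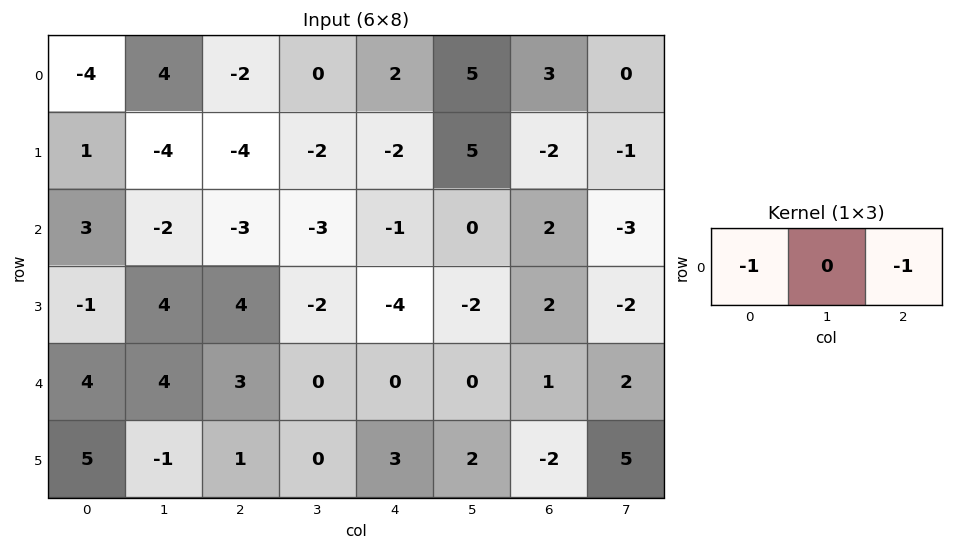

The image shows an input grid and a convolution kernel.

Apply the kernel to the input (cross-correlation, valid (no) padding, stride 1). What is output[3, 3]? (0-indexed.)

4

The receptive field on the input at this output position is [-2 -4 -2]. Elementwise product with the kernel and sum: -2·-1 + -2·-1.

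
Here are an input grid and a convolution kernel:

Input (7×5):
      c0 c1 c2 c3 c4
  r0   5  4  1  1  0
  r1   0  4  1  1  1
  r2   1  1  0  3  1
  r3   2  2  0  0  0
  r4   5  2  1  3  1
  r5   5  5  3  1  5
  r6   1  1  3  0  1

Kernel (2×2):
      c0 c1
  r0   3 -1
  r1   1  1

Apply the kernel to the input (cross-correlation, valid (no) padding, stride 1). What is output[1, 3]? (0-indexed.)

The receptive field on the input at this output position is [1 1 / 3 1]. Elementwise product with the kernel and sum: 1·3 + 1·-1 + 3·1 + 1·1.

6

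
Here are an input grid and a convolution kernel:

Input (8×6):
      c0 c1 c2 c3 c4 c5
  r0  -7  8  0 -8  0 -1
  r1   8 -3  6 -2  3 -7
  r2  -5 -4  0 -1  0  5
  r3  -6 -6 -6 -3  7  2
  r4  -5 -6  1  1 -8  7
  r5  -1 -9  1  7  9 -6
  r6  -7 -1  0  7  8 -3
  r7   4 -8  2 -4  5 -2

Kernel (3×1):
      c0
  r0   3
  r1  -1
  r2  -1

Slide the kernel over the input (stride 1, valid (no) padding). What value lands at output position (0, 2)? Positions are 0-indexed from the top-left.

The receptive field on the input at this output position is [0 / 6 / 0]. Elementwise product with the kernel and sum: 0·3 + 6·-1 + 0·-1.

-6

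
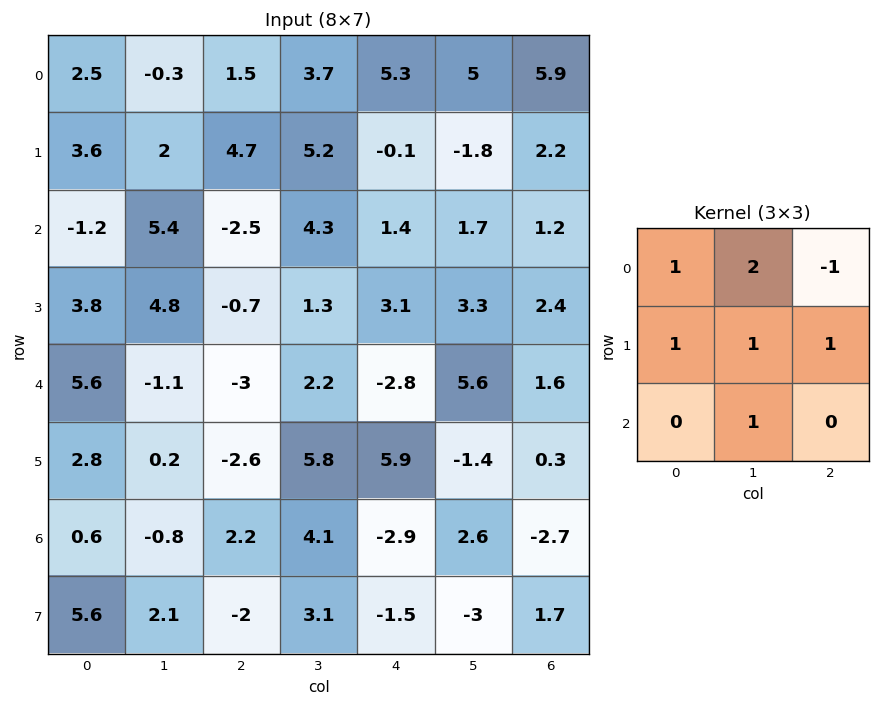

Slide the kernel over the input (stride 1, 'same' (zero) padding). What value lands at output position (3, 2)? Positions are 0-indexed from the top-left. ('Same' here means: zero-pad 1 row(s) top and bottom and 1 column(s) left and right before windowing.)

The receptive field on the zero-padded input at this output position is [5.4 -2.5 4.3 / 4.8 -0.7 1.3 / -1.1 -3 2.2]. Elementwise product with the kernel and sum: 5.4·1 + -2.5·2 + 4.3·-1 + 4.8·1 + -0.7·1 + 1.3·1 + -3·1.

-1.5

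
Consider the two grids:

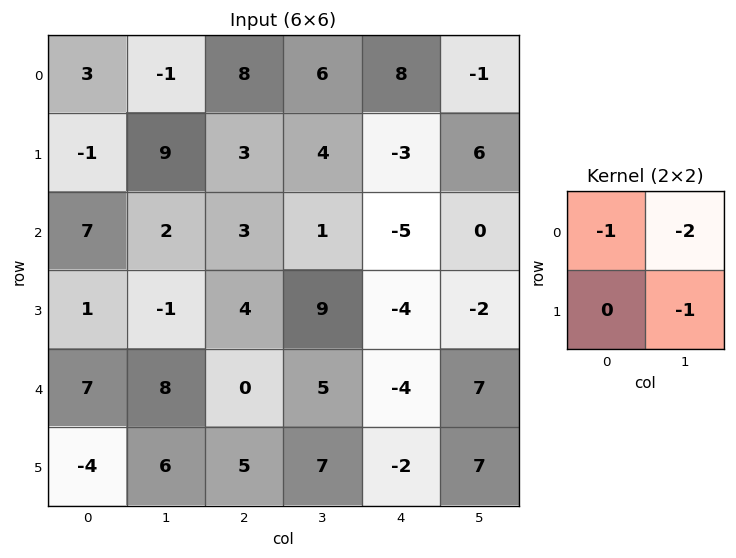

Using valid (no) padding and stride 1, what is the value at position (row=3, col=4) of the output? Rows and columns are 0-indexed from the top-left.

1

The receptive field on the input at this output position is [-4 -2 / -4 7]. Elementwise product with the kernel and sum: -4·-1 + -2·-2 + 7·-1.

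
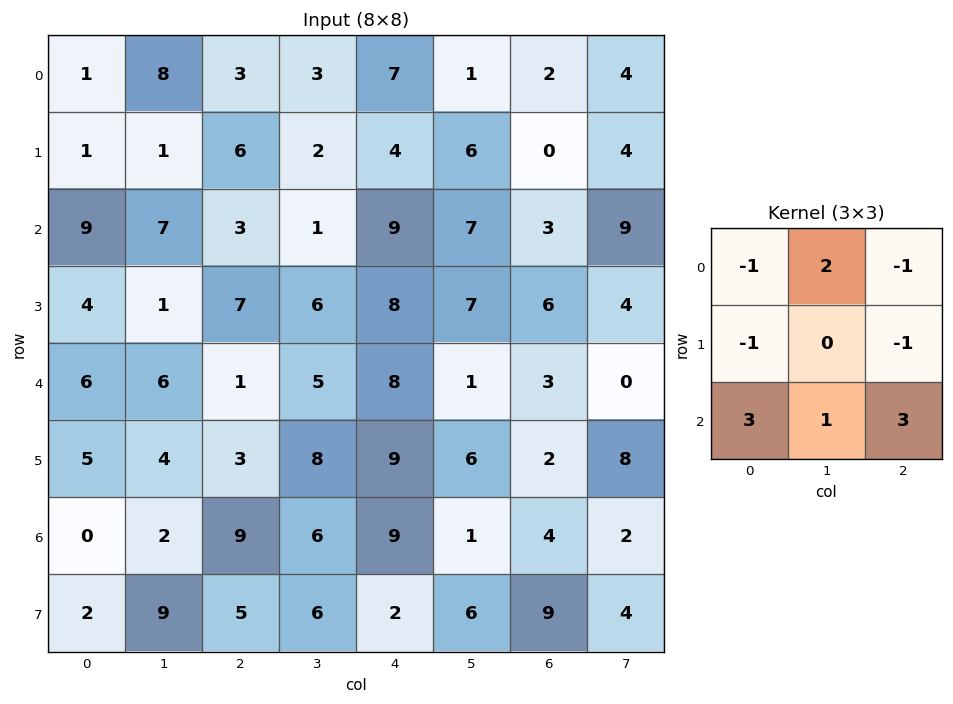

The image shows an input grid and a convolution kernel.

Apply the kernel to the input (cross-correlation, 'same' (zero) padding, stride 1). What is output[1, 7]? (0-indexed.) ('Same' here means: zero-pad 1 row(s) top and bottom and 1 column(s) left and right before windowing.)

24

The receptive field on the zero-padded input at this output position is [2 4 0 / 0 4 0 / 3 9 0]. Elementwise product with the kernel and sum: 2·-1 + 4·2 + 0·-1 + 0·-1 + 0·-1 + 3·3 + 9·1 + 0·3.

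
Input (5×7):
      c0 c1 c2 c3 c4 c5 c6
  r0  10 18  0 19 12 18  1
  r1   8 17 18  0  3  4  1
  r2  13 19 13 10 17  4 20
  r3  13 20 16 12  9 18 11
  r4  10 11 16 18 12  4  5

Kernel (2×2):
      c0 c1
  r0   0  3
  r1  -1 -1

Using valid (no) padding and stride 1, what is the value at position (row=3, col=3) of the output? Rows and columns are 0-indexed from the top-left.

The receptive field on the input at this output position is [12 9 / 18 12]. Elementwise product with the kernel and sum: 9·3 + 18·-1 + 12·-1.

-3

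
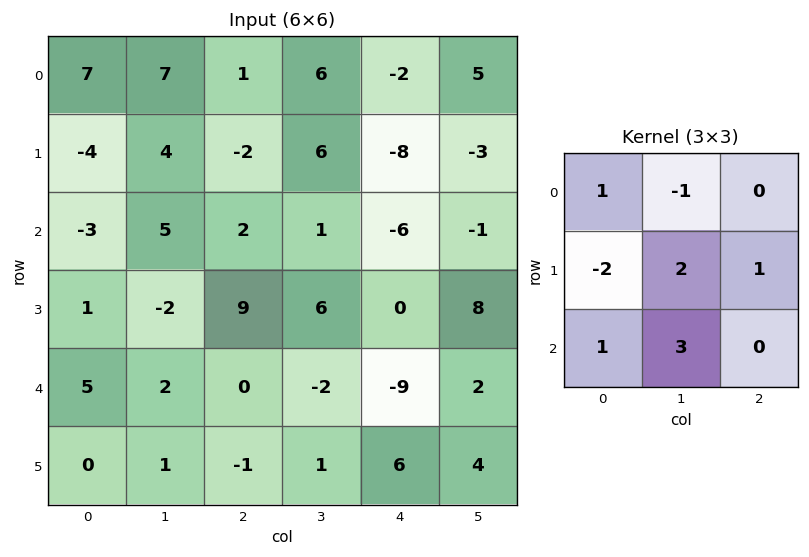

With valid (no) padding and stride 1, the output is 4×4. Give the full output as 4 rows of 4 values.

Output[0,0]: The receptive field on the input at this output position is [7 7 1 / -4 4 -2 / -3 5 2]. Elementwise product with the kernel and sum: 7·1 + 7·-1 + -4·-2 + 4·2 + -2·1 + -3·1 + 5·3.

26 11 8 -40
5 26 11 5
6 33 -11 -26
0 -19 -8 13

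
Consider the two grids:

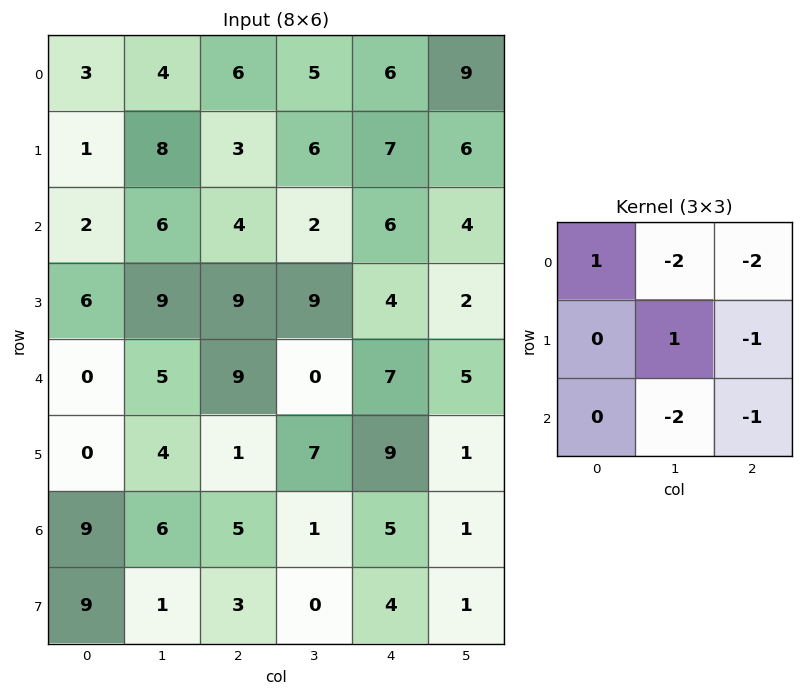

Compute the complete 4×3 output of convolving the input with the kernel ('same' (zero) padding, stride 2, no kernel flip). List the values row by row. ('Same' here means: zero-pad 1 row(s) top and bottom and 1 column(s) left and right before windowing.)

Output[0,0]: The receptive field on the zero-padded input at this output position is [0 0 0 / 0 3 4 / 0 1 8]. Elementwise product with the kernel and sum: 0·1 + 0·-2 + 0·-2 + 3·1 + 4·-1 + 1·-2 + 8·-1.

-11 -11 -23
-43 -35 -28
-39 -27 -20
-24 -14 -18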